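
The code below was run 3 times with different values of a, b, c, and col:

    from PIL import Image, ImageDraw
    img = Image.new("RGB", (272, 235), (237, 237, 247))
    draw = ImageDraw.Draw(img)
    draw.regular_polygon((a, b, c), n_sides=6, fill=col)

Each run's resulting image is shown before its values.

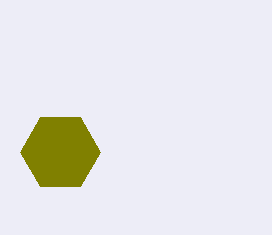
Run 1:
a = 60
b = 152
c = 40
col = 'olive'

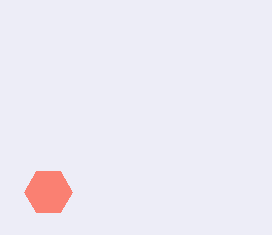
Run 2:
a = 48
b = 192
c = 24
col = 'salmon'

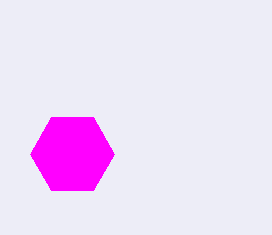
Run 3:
a = 72, b = 154, c = 42, col = 'magenta'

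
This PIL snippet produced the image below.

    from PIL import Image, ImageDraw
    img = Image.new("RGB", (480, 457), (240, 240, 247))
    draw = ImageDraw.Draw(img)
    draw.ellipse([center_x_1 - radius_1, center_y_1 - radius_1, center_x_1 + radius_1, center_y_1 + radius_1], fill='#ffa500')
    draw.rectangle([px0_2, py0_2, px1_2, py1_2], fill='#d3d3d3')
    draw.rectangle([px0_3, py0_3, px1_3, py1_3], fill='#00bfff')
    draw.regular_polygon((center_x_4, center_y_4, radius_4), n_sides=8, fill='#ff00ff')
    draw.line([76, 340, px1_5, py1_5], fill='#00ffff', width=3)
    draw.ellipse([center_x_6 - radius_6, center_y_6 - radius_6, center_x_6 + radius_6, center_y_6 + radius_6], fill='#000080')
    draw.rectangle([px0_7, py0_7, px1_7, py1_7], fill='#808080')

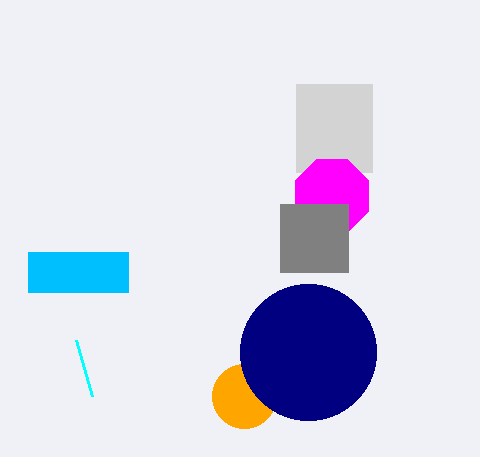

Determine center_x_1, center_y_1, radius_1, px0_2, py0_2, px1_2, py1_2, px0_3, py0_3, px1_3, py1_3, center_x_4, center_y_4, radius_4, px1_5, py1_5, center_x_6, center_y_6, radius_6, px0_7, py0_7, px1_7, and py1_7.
center_x_1 = 244
center_y_1 = 396
radius_1 = 32
px0_2 = 296
py0_2 = 84
px1_2 = 372
py1_2 = 172
px0_3 = 28
py0_3 = 252
px1_3 = 128
py1_3 = 292
center_x_4 = 332
center_y_4 = 196
radius_4 = 40
px1_5 = 92
py1_5 = 396
center_x_6 = 308
center_y_6 = 352
radius_6 = 68
px0_7 = 280
py0_7 = 204
px1_7 = 348
py1_7 = 272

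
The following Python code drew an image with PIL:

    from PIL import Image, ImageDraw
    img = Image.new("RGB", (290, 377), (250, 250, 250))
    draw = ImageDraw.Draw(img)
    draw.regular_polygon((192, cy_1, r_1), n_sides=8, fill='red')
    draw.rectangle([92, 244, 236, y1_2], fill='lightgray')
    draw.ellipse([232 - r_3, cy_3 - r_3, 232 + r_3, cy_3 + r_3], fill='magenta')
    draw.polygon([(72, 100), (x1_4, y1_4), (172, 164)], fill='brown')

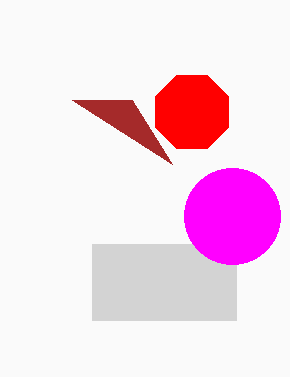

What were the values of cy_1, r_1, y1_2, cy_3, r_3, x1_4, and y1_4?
cy_1 = 112; r_1 = 40; y1_2 = 320; cy_3 = 216; r_3 = 48; x1_4 = 132; y1_4 = 100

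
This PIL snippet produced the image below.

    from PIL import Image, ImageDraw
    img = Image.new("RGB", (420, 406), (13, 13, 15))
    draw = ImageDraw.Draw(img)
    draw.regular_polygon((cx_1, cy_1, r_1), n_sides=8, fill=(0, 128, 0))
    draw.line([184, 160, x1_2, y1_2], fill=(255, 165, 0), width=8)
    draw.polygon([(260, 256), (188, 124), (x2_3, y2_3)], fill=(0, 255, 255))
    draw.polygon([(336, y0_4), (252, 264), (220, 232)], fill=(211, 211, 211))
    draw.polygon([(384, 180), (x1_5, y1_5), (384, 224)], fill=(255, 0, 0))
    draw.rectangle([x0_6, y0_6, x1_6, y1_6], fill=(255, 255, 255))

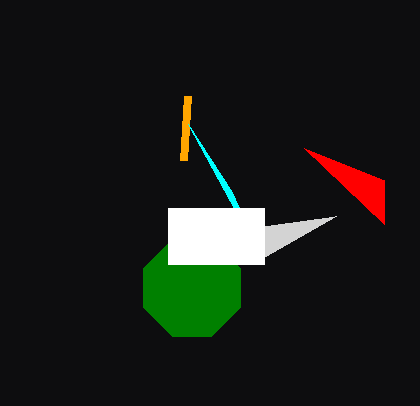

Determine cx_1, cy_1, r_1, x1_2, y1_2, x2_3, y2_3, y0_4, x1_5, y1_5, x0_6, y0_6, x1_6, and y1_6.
cx_1 = 192; cy_1 = 288; r_1 = 52; x1_2 = 188; y1_2 = 96; x2_3 = 232; y2_3 = 192; y0_4 = 216; x1_5 = 304; y1_5 = 148; x0_6 = 168; y0_6 = 208; x1_6 = 264; y1_6 = 264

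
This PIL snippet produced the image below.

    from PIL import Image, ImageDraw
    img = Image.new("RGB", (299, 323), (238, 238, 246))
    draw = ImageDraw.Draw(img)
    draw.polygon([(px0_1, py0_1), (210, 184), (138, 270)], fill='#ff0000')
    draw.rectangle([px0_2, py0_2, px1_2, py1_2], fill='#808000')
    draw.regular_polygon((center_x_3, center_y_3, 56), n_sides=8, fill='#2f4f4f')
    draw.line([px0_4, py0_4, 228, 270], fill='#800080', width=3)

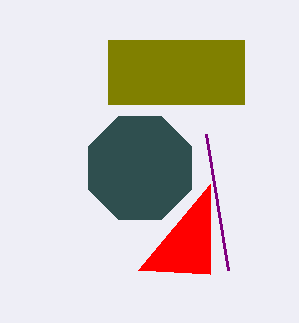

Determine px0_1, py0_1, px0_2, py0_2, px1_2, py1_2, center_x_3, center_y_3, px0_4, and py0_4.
px0_1 = 210, py0_1 = 274, px0_2 = 108, py0_2 = 40, px1_2 = 244, py1_2 = 104, center_x_3 = 140, center_y_3 = 168, px0_4 = 206, py0_4 = 134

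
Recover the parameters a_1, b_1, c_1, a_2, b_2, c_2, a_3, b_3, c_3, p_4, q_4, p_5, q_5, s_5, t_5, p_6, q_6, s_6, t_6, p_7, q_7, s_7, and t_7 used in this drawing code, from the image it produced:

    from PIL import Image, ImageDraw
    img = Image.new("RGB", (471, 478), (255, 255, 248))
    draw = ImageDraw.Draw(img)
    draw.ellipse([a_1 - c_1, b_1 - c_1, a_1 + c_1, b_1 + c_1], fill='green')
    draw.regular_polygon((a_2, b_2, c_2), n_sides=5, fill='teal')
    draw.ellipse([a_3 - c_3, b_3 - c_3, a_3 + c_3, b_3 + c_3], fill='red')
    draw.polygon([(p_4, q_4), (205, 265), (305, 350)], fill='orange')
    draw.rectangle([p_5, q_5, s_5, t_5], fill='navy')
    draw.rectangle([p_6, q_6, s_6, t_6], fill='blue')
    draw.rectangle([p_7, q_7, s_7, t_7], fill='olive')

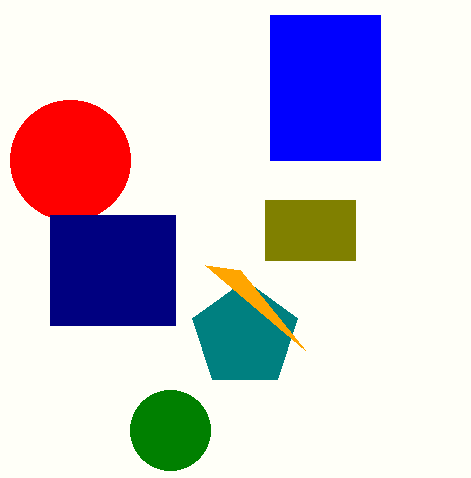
a_1 = 170, b_1 = 430, c_1 = 40, a_2 = 245, b_2 = 335, c_2 = 55, a_3 = 70, b_3 = 160, c_3 = 60, p_4 = 240, q_4 = 270, p_5 = 50, q_5 = 215, s_5 = 175, t_5 = 325, p_6 = 270, q_6 = 15, s_6 = 380, t_6 = 160, p_7 = 265, q_7 = 200, s_7 = 355, t_7 = 260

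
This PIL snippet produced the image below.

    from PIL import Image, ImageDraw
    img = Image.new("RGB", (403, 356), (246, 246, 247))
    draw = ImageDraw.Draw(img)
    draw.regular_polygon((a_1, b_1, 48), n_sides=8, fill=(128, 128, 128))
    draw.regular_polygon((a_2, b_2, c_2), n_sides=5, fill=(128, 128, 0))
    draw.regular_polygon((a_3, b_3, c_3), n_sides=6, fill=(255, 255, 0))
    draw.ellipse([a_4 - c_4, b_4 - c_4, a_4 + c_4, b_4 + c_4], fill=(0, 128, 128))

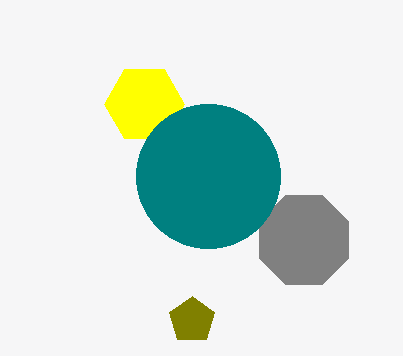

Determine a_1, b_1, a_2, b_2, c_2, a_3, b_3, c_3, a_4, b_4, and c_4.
a_1 = 304, b_1 = 240, a_2 = 192, b_2 = 320, c_2 = 24, a_3 = 144, b_3 = 104, c_3 = 40, a_4 = 208, b_4 = 176, c_4 = 72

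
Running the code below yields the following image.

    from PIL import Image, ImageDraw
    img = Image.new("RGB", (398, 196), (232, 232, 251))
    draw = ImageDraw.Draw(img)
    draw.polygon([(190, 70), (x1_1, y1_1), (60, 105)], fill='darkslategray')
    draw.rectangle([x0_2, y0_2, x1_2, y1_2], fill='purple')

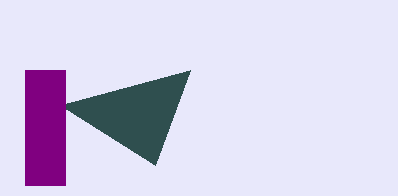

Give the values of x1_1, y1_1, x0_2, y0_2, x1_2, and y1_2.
x1_1 = 155; y1_1 = 165; x0_2 = 25; y0_2 = 70; x1_2 = 65; y1_2 = 185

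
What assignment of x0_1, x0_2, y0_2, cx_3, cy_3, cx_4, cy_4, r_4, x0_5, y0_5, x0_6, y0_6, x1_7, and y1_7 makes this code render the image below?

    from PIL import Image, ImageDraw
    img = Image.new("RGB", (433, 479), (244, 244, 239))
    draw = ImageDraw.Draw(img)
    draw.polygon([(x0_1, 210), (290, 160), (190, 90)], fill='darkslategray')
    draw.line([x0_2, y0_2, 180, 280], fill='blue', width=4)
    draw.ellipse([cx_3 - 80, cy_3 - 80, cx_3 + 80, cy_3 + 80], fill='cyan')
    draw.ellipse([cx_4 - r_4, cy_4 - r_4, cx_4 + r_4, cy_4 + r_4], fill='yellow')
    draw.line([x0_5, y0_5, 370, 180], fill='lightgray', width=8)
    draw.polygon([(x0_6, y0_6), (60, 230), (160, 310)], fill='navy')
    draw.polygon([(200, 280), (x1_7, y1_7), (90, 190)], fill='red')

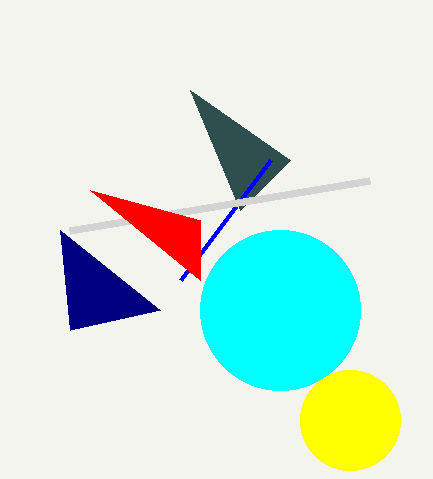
x0_1 = 240
x0_2 = 270
y0_2 = 160
cx_3 = 280
cy_3 = 310
cx_4 = 350
cy_4 = 420
r_4 = 50
x0_5 = 70
y0_5 = 230
x0_6 = 70
y0_6 = 330
x1_7 = 200
y1_7 = 220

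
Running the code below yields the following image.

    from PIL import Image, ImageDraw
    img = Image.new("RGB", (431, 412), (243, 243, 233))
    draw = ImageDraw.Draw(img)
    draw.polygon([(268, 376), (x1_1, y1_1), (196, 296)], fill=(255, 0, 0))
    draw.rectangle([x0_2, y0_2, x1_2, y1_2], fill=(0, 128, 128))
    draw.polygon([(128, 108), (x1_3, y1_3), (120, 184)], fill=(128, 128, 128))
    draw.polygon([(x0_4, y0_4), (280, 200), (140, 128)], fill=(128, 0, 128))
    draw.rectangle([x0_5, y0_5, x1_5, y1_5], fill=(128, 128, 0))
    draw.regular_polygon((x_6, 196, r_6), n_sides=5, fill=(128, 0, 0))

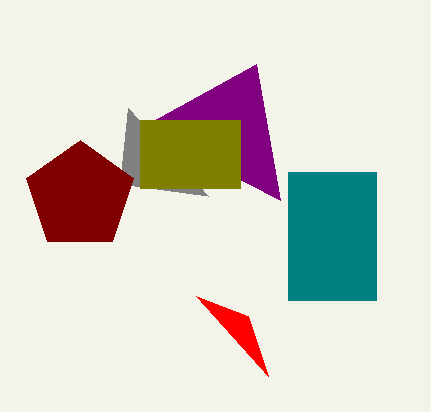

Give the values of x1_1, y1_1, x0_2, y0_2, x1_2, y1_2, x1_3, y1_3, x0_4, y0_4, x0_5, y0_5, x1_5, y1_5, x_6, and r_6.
x1_1 = 248; y1_1 = 316; x0_2 = 288; y0_2 = 172; x1_2 = 376; y1_2 = 300; x1_3 = 208; y1_3 = 196; x0_4 = 256; y0_4 = 64; x0_5 = 140; y0_5 = 120; x1_5 = 240; y1_5 = 188; x_6 = 80; r_6 = 56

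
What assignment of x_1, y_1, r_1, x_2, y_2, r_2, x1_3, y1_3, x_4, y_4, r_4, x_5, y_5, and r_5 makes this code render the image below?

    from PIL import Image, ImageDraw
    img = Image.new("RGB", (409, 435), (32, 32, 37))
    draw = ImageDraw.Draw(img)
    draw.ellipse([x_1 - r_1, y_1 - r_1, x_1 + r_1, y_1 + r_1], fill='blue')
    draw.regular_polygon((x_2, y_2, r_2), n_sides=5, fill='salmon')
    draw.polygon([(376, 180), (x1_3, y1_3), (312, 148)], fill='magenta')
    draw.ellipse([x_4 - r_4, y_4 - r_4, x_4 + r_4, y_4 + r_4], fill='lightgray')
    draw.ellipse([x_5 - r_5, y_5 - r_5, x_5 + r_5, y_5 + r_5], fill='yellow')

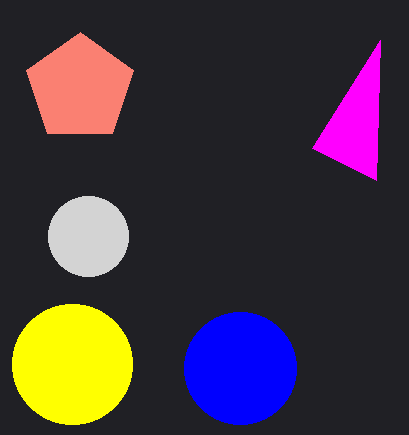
x_1 = 240
y_1 = 368
r_1 = 56
x_2 = 80
y_2 = 88
r_2 = 56
x1_3 = 380
y1_3 = 40
x_4 = 88
y_4 = 236
r_4 = 40
x_5 = 72
y_5 = 364
r_5 = 60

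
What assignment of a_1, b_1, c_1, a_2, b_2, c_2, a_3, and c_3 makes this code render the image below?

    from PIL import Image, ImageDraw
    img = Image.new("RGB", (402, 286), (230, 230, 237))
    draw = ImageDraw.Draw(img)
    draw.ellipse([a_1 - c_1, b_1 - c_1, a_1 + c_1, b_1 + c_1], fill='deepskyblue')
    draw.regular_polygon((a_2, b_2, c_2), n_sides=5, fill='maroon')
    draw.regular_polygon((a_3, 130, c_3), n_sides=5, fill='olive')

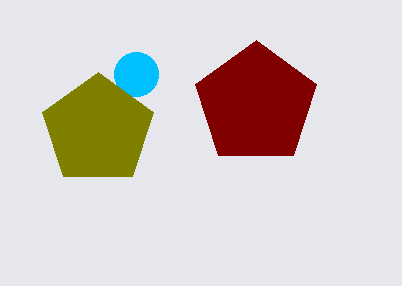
a_1 = 136; b_1 = 74; c_1 = 22; a_2 = 256; b_2 = 104; c_2 = 64; a_3 = 98; c_3 = 58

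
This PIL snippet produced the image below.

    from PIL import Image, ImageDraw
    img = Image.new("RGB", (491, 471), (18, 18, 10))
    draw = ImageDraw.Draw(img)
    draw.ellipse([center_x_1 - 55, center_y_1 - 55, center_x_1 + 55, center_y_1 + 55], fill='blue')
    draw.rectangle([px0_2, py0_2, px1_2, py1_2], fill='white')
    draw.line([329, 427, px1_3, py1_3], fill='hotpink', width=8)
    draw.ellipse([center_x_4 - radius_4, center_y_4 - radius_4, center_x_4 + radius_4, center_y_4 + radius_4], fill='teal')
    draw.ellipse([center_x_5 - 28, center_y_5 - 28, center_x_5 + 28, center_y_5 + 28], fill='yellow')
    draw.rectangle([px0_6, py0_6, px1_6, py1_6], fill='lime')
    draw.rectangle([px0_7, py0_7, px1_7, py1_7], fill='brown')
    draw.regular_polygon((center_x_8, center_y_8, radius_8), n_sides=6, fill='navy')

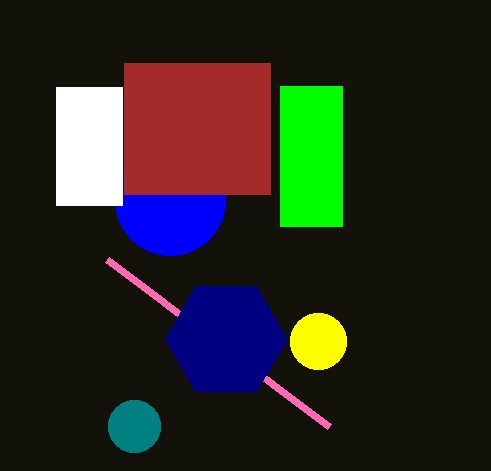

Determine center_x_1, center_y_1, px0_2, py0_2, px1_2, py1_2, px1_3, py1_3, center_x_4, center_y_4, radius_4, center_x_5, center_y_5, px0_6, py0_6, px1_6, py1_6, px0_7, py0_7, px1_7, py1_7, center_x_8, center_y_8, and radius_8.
center_x_1 = 170; center_y_1 = 200; px0_2 = 56; py0_2 = 87; px1_2 = 122; py1_2 = 205; px1_3 = 107; py1_3 = 260; center_x_4 = 134; center_y_4 = 426; radius_4 = 26; center_x_5 = 318; center_y_5 = 341; px0_6 = 280; py0_6 = 86; px1_6 = 342; py1_6 = 226; px0_7 = 124; py0_7 = 63; px1_7 = 270; py1_7 = 194; center_x_8 = 226; center_y_8 = 339; radius_8 = 61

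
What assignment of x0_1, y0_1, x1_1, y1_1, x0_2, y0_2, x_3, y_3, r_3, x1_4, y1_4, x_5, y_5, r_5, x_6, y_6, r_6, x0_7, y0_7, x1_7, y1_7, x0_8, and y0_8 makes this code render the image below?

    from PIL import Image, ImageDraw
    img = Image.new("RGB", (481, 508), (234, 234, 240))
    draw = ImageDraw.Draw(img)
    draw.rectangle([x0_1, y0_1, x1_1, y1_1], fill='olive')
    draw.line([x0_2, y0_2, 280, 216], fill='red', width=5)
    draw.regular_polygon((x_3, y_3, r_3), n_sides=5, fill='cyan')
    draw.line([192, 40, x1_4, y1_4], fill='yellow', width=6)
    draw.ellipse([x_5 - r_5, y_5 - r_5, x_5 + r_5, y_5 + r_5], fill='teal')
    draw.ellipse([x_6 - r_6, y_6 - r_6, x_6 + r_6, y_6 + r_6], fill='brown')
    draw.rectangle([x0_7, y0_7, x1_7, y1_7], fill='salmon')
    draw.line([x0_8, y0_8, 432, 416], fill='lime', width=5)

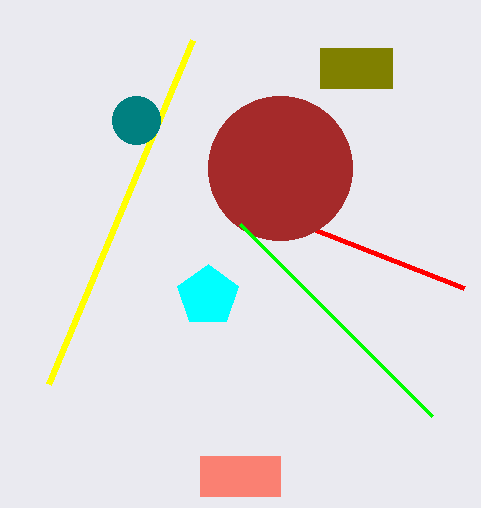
x0_1 = 320; y0_1 = 48; x1_1 = 392; y1_1 = 88; x0_2 = 464; y0_2 = 288; x_3 = 208; y_3 = 296; r_3 = 32; x1_4 = 48; y1_4 = 384; x_5 = 136; y_5 = 120; r_5 = 24; x_6 = 280; y_6 = 168; r_6 = 72; x0_7 = 200; y0_7 = 456; x1_7 = 280; y1_7 = 496; x0_8 = 240; y0_8 = 224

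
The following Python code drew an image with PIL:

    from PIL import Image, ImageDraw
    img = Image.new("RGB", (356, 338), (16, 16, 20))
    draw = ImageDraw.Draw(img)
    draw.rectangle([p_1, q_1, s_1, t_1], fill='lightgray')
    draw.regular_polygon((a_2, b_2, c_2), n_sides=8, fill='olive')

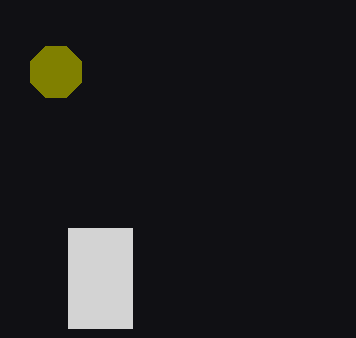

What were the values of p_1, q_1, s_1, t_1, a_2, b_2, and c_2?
p_1 = 68, q_1 = 228, s_1 = 132, t_1 = 328, a_2 = 56, b_2 = 72, c_2 = 28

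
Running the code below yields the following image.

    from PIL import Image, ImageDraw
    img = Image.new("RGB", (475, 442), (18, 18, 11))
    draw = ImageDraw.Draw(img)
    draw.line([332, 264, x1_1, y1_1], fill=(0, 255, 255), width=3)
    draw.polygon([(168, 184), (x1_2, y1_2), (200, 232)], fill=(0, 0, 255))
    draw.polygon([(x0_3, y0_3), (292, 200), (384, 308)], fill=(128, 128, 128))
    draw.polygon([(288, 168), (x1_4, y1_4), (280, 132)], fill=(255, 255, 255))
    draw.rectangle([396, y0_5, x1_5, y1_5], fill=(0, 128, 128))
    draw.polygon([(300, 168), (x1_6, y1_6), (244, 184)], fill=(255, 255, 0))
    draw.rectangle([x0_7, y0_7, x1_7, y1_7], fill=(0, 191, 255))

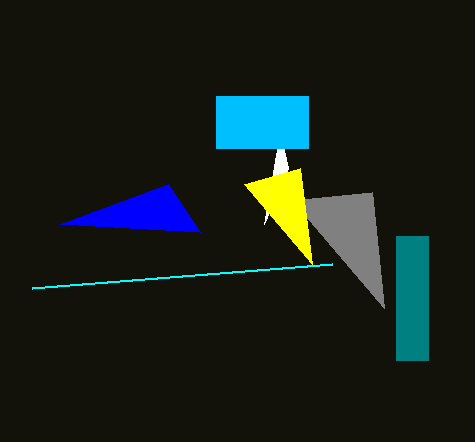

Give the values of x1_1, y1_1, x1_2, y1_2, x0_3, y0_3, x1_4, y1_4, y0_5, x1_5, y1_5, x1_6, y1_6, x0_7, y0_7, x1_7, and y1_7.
x1_1 = 32; y1_1 = 288; x1_2 = 60; y1_2 = 224; x0_3 = 372; y0_3 = 192; x1_4 = 264; y1_4 = 224; y0_5 = 236; x1_5 = 428; y1_5 = 360; x1_6 = 312; y1_6 = 264; x0_7 = 216; y0_7 = 96; x1_7 = 308; y1_7 = 148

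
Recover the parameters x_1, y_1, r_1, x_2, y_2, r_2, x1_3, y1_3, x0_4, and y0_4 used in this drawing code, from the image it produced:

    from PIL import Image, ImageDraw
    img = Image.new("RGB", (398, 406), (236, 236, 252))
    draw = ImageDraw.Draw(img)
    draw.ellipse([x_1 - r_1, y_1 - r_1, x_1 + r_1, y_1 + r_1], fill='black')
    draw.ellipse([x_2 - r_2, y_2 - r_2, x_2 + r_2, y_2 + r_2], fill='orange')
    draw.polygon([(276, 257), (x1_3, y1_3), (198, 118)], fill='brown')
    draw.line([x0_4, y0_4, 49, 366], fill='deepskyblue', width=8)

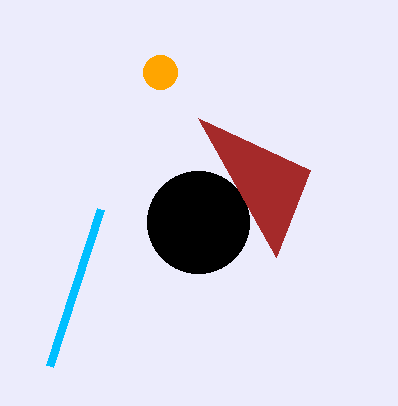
x_1 = 198; y_1 = 222; r_1 = 51; x_2 = 160; y_2 = 72; r_2 = 17; x1_3 = 310; y1_3 = 170; x0_4 = 100; y0_4 = 209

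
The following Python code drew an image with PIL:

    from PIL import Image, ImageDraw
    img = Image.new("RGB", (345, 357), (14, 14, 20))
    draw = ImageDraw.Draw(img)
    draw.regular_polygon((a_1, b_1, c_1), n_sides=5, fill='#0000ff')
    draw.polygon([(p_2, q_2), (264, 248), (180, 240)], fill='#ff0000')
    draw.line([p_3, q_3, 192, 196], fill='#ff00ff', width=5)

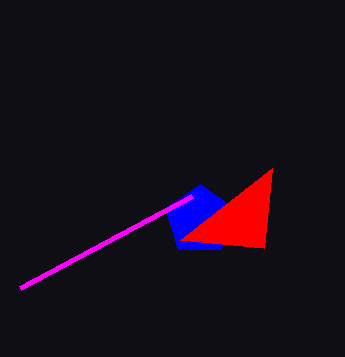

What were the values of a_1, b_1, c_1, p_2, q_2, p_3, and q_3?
a_1 = 200; b_1 = 220; c_1 = 36; p_2 = 272; q_2 = 168; p_3 = 20; q_3 = 288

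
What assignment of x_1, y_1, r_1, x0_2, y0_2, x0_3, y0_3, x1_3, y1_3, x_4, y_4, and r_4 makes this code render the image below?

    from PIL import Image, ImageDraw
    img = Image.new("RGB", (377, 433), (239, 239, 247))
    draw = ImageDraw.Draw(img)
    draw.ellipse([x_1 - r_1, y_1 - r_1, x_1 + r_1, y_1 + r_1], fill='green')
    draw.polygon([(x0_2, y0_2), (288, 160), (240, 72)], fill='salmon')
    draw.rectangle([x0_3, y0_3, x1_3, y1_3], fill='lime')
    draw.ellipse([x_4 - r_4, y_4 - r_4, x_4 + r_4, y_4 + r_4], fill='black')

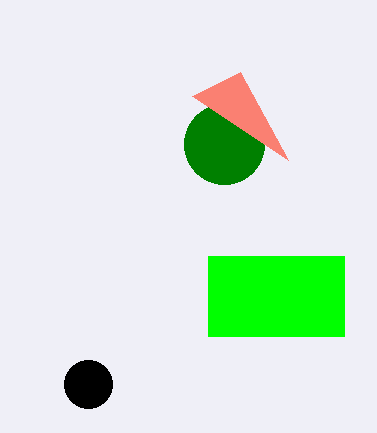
x_1 = 224; y_1 = 144; r_1 = 40; x0_2 = 192; y0_2 = 96; x0_3 = 208; y0_3 = 256; x1_3 = 344; y1_3 = 336; x_4 = 88; y_4 = 384; r_4 = 24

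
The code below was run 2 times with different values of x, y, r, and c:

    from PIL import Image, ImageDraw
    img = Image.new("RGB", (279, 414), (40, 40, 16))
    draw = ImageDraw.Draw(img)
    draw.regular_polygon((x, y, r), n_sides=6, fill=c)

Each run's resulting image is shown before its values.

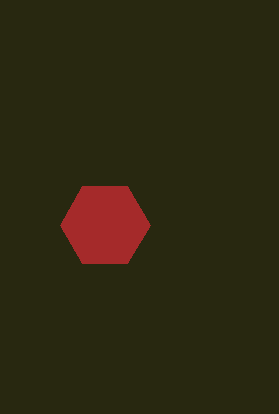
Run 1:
x = 105, y = 225, r = 45, c = 'brown'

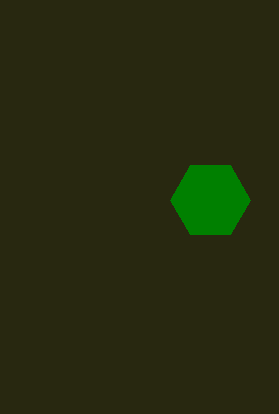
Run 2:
x = 210; y = 200; r = 40; c = 'green'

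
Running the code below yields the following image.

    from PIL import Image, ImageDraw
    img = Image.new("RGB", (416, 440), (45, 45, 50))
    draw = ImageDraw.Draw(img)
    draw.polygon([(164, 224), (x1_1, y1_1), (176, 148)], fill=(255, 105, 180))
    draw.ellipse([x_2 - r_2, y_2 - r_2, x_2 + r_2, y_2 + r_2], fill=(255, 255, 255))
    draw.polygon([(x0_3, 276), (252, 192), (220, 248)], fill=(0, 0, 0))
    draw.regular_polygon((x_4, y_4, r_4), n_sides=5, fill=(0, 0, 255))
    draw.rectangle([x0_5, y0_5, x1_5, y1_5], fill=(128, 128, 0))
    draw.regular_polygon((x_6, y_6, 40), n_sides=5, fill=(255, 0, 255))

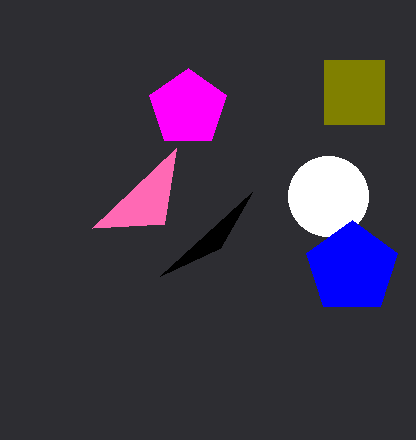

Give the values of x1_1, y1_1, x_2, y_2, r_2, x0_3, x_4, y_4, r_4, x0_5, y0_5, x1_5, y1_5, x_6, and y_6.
x1_1 = 92, y1_1 = 228, x_2 = 328, y_2 = 196, r_2 = 40, x0_3 = 160, x_4 = 352, y_4 = 268, r_4 = 48, x0_5 = 324, y0_5 = 60, x1_5 = 384, y1_5 = 124, x_6 = 188, y_6 = 108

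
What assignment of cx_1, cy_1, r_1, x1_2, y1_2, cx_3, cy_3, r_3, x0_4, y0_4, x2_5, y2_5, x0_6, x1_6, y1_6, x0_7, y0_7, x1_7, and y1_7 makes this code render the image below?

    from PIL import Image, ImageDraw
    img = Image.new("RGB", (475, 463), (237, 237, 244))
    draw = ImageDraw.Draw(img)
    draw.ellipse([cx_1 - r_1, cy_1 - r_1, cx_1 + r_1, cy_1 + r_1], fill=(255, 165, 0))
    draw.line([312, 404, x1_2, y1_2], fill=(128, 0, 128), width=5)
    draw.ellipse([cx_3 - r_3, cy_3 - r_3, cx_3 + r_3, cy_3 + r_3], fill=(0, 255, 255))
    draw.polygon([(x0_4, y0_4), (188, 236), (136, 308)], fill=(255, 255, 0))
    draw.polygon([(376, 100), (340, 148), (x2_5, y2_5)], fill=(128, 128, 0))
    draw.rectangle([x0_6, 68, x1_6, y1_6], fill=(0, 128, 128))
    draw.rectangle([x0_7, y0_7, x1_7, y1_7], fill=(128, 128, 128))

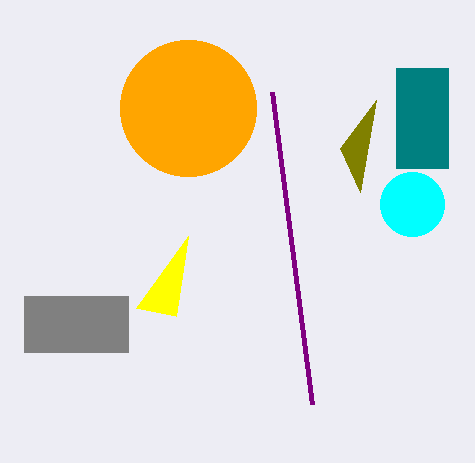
cx_1 = 188
cy_1 = 108
r_1 = 68
x1_2 = 272
y1_2 = 92
cx_3 = 412
cy_3 = 204
r_3 = 32
x0_4 = 176
y0_4 = 316
x2_5 = 360
y2_5 = 192
x0_6 = 396
x1_6 = 448
y1_6 = 168
x0_7 = 24
y0_7 = 296
x1_7 = 128
y1_7 = 352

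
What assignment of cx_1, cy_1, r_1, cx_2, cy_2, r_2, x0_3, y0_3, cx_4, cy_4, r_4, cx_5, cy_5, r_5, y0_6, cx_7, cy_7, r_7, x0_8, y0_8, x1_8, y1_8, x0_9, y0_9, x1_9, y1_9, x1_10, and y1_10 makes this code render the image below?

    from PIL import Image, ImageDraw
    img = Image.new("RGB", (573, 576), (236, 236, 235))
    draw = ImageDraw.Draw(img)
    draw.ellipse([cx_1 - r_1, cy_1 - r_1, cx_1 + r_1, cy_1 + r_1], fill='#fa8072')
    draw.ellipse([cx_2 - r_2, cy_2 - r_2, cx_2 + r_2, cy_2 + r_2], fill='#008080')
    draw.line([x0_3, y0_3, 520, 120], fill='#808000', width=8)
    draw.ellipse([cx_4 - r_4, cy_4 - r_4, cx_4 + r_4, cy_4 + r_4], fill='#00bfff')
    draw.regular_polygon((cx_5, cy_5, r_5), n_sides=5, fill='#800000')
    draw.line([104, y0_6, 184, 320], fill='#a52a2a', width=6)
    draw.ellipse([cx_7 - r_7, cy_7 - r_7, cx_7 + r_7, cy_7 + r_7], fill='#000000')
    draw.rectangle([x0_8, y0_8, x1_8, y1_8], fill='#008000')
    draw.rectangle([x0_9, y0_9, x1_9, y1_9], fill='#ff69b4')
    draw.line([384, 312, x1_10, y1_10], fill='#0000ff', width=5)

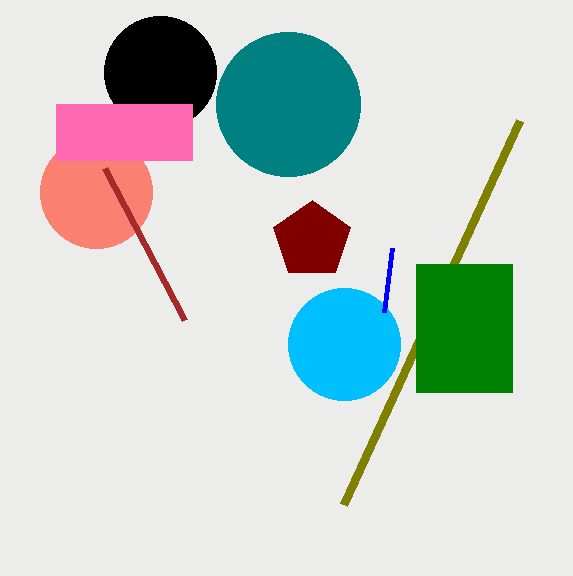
cx_1 = 96; cy_1 = 192; r_1 = 56; cx_2 = 288; cy_2 = 104; r_2 = 72; x0_3 = 344; y0_3 = 504; cx_4 = 344; cy_4 = 344; r_4 = 56; cx_5 = 312; cy_5 = 240; r_5 = 40; y0_6 = 168; cx_7 = 160; cy_7 = 72; r_7 = 56; x0_8 = 416; y0_8 = 264; x1_8 = 512; y1_8 = 392; x0_9 = 56; y0_9 = 104; x1_9 = 192; y1_9 = 160; x1_10 = 392; y1_10 = 248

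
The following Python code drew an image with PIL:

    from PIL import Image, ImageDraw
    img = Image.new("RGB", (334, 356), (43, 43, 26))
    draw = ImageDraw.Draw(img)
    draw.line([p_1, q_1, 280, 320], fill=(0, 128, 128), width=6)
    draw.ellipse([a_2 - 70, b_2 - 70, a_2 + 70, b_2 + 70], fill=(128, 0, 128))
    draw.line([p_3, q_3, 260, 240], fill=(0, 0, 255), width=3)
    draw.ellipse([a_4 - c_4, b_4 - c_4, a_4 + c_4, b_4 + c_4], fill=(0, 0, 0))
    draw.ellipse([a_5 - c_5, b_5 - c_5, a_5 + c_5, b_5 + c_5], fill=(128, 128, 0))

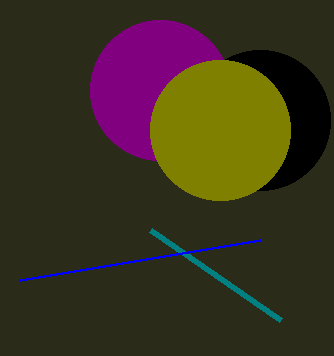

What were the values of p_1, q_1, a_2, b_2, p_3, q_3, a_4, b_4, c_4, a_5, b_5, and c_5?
p_1 = 150, q_1 = 230, a_2 = 160, b_2 = 90, p_3 = 20, q_3 = 280, a_4 = 260, b_4 = 120, c_4 = 70, a_5 = 220, b_5 = 130, c_5 = 70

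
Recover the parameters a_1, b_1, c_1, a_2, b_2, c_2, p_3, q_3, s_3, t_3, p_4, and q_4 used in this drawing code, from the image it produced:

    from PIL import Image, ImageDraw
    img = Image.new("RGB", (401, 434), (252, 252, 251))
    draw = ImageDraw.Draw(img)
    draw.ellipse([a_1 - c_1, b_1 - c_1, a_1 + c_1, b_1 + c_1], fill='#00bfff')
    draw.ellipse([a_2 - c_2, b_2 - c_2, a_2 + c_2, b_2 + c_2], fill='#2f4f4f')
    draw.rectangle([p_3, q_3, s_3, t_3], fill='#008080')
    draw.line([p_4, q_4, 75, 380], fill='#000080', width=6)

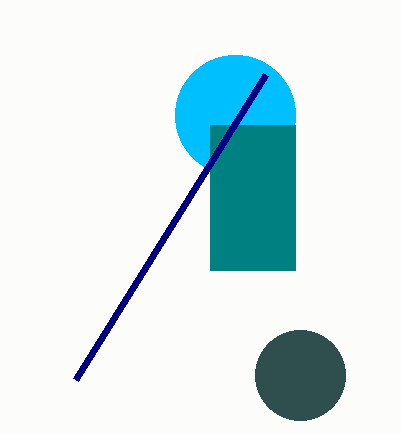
a_1 = 235, b_1 = 115, c_1 = 60, a_2 = 300, b_2 = 375, c_2 = 45, p_3 = 210, q_3 = 125, s_3 = 295, t_3 = 270, p_4 = 265, q_4 = 75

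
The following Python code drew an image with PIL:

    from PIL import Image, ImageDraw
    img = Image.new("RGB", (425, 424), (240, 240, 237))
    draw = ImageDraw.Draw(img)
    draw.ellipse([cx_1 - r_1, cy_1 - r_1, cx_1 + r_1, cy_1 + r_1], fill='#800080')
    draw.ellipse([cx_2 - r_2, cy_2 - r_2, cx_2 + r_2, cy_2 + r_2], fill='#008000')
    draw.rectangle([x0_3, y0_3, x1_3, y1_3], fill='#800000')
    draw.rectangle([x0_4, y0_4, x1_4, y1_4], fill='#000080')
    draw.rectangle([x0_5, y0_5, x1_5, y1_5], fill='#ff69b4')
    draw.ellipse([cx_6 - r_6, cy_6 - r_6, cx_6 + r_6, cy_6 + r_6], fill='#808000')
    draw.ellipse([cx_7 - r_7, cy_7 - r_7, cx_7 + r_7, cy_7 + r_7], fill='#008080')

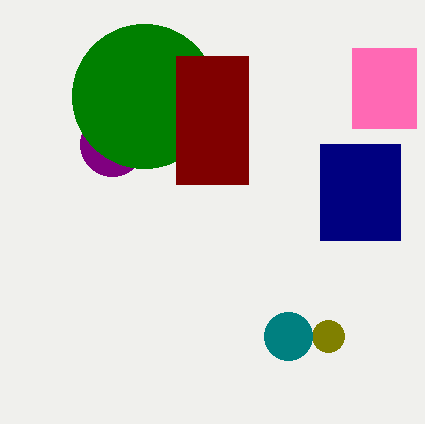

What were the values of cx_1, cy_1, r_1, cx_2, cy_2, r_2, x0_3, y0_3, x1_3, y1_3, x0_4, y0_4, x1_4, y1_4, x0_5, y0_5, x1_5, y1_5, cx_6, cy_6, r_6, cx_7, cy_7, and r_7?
cx_1 = 112; cy_1 = 144; r_1 = 32; cx_2 = 144; cy_2 = 96; r_2 = 72; x0_3 = 176; y0_3 = 56; x1_3 = 248; y1_3 = 184; x0_4 = 320; y0_4 = 144; x1_4 = 400; y1_4 = 240; x0_5 = 352; y0_5 = 48; x1_5 = 416; y1_5 = 128; cx_6 = 328; cy_6 = 336; r_6 = 16; cx_7 = 288; cy_7 = 336; r_7 = 24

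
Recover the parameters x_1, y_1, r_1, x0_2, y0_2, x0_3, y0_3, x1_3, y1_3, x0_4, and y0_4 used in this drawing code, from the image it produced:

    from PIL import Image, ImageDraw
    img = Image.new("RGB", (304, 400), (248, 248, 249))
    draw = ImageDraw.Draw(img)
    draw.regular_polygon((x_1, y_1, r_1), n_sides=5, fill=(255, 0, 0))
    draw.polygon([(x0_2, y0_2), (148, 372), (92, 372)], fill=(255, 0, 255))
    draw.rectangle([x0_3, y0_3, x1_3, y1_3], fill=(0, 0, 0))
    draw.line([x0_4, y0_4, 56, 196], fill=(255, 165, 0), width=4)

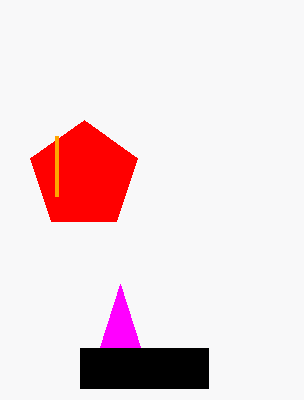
x_1 = 84
y_1 = 176
r_1 = 56
x0_2 = 120
y0_2 = 284
x0_3 = 80
y0_3 = 348
x1_3 = 208
y1_3 = 388
x0_4 = 56
y0_4 = 136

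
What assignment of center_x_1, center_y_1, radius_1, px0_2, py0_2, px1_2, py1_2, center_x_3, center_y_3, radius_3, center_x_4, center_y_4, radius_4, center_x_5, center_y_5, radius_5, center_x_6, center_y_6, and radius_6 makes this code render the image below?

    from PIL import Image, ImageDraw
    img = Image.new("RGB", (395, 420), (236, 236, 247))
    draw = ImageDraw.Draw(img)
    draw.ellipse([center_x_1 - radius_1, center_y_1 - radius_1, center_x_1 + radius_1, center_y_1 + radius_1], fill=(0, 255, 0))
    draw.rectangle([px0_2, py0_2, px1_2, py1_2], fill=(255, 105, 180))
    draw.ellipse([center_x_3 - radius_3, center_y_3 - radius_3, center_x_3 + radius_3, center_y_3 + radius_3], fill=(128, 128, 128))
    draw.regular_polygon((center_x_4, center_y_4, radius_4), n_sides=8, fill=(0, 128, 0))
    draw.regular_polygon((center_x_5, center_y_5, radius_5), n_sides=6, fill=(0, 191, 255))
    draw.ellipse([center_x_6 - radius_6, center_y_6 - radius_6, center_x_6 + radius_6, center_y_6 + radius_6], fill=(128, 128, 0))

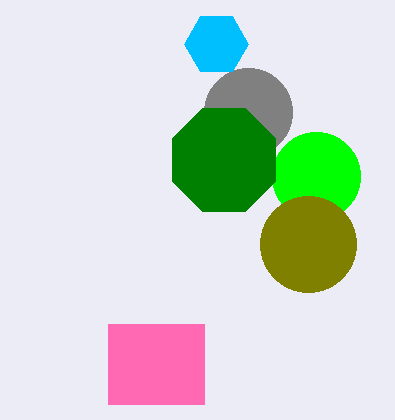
center_x_1 = 316
center_y_1 = 176
radius_1 = 44
px0_2 = 108
py0_2 = 324
px1_2 = 204
py1_2 = 404
center_x_3 = 248
center_y_3 = 112
radius_3 = 44
center_x_4 = 224
center_y_4 = 160
radius_4 = 56
center_x_5 = 216
center_y_5 = 44
radius_5 = 32
center_x_6 = 308
center_y_6 = 244
radius_6 = 48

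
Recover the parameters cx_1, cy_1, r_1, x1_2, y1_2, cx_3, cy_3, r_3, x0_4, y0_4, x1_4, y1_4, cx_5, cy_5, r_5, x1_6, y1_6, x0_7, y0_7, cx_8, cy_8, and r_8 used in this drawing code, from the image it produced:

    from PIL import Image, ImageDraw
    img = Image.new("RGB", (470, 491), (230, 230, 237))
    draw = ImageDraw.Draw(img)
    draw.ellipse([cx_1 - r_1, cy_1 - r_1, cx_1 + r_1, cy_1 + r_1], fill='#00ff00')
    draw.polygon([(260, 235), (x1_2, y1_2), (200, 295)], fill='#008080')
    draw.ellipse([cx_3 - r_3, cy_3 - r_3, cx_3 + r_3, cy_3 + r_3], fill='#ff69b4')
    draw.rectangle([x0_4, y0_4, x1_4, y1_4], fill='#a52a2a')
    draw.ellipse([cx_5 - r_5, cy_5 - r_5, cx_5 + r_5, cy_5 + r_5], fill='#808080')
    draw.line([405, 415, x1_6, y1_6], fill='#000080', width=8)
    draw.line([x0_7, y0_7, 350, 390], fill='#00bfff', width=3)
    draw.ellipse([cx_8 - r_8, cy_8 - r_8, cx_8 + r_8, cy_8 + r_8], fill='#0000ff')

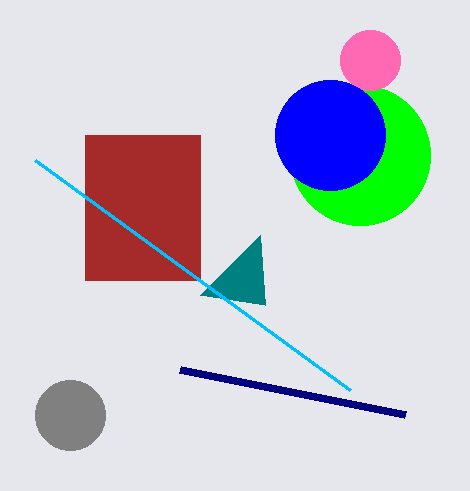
cx_1 = 360, cy_1 = 155, r_1 = 70, x1_2 = 265, y1_2 = 305, cx_3 = 370, cy_3 = 60, r_3 = 30, x0_4 = 85, y0_4 = 135, x1_4 = 200, y1_4 = 280, cx_5 = 70, cy_5 = 415, r_5 = 35, x1_6 = 180, y1_6 = 370, x0_7 = 35, y0_7 = 160, cx_8 = 330, cy_8 = 135, r_8 = 55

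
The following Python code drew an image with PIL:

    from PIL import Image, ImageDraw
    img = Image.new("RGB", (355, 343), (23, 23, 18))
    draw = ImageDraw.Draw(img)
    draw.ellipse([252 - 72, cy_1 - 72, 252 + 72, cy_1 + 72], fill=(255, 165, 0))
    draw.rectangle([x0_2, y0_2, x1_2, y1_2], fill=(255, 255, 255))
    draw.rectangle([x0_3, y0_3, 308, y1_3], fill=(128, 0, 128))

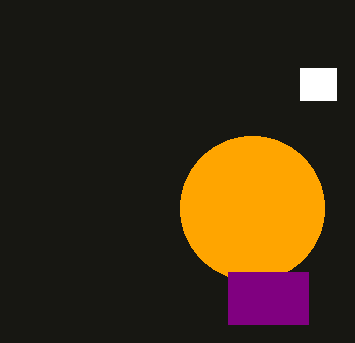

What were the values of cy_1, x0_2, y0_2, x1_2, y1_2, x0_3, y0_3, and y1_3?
cy_1 = 208, x0_2 = 300, y0_2 = 68, x1_2 = 336, y1_2 = 100, x0_3 = 228, y0_3 = 272, y1_3 = 324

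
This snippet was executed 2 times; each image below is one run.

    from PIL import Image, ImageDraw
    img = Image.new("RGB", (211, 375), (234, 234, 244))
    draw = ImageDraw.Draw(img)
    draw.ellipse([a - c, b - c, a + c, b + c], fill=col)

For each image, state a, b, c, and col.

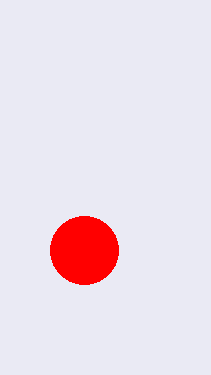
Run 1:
a = 84, b = 250, c = 34, col = 'red'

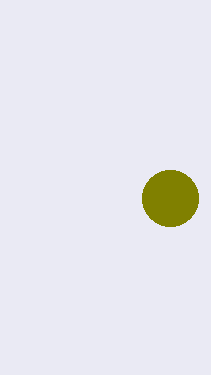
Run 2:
a = 170, b = 198, c = 28, col = 'olive'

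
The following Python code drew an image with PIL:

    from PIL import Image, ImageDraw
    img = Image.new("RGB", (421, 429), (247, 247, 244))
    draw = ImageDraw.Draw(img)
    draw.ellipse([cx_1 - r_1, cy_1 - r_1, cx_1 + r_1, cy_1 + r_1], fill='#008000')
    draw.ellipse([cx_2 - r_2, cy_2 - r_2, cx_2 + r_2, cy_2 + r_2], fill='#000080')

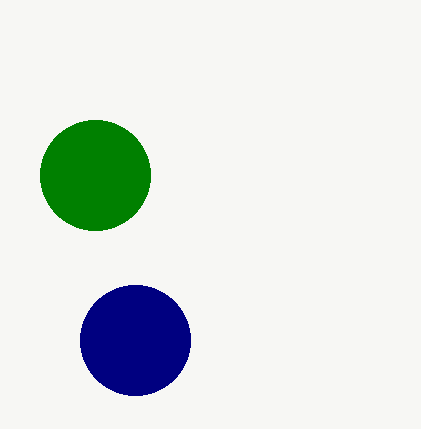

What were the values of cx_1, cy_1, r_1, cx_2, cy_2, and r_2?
cx_1 = 95; cy_1 = 175; r_1 = 55; cx_2 = 135; cy_2 = 340; r_2 = 55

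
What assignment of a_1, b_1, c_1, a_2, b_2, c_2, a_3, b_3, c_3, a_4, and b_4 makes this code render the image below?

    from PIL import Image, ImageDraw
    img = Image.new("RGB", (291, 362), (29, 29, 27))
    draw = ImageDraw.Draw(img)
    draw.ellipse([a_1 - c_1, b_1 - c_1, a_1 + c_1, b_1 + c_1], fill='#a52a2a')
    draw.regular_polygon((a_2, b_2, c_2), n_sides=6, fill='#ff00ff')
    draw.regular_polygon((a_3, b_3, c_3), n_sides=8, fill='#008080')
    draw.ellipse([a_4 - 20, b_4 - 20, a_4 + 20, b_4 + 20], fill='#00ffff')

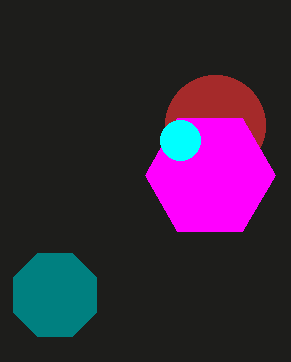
a_1 = 215; b_1 = 125; c_1 = 50; a_2 = 210; b_2 = 175; c_2 = 65; a_3 = 55; b_3 = 295; c_3 = 45; a_4 = 180; b_4 = 140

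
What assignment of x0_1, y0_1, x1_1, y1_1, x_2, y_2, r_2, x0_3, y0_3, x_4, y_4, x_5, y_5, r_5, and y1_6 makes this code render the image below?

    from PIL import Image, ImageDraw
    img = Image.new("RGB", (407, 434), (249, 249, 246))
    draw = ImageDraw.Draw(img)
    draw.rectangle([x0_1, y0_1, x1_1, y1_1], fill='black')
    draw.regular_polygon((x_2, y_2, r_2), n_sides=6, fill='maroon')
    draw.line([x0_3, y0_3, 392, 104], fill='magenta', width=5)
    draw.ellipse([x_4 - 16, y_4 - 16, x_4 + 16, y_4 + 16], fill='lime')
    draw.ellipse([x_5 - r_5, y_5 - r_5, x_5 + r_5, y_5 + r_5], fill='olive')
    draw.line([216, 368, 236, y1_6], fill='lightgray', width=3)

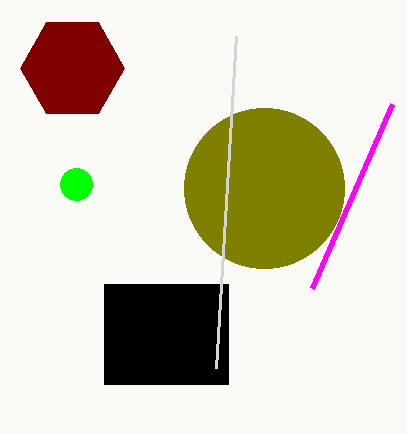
x0_1 = 104; y0_1 = 284; x1_1 = 228; y1_1 = 384; x_2 = 72; y_2 = 68; r_2 = 52; x0_3 = 312; y0_3 = 288; x_4 = 76; y_4 = 184; x_5 = 264; y_5 = 188; r_5 = 80; y1_6 = 36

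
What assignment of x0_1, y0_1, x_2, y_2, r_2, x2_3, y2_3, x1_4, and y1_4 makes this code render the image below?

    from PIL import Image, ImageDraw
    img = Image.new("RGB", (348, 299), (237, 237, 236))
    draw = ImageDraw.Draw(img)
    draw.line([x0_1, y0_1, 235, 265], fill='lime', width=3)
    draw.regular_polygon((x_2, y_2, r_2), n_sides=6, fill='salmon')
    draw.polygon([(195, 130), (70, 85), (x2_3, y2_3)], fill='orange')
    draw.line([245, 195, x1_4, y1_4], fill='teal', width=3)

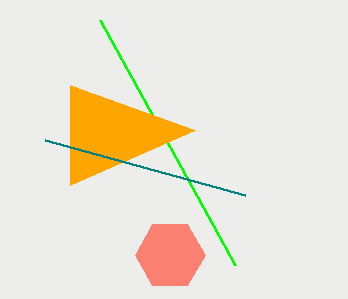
x0_1 = 100, y0_1 = 20, x_2 = 170, y_2 = 255, r_2 = 35, x2_3 = 70, y2_3 = 185, x1_4 = 45, y1_4 = 140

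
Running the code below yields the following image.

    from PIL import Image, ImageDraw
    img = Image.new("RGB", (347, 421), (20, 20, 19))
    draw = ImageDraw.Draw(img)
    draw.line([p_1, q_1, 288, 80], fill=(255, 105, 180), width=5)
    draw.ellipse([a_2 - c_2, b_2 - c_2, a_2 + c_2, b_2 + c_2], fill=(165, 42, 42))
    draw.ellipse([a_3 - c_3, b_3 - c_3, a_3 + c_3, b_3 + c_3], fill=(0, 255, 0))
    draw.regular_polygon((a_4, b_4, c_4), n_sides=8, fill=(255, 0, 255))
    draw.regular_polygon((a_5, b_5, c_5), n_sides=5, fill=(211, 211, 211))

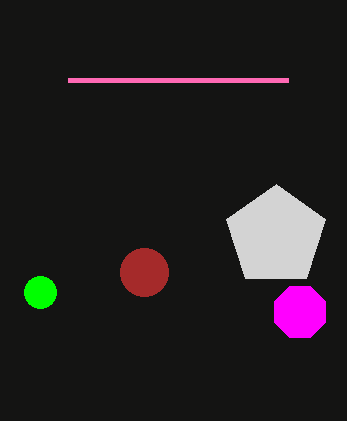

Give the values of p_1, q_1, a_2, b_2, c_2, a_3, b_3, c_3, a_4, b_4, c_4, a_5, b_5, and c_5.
p_1 = 68; q_1 = 80; a_2 = 144; b_2 = 272; c_2 = 24; a_3 = 40; b_3 = 292; c_3 = 16; a_4 = 300; b_4 = 312; c_4 = 28; a_5 = 276; b_5 = 236; c_5 = 52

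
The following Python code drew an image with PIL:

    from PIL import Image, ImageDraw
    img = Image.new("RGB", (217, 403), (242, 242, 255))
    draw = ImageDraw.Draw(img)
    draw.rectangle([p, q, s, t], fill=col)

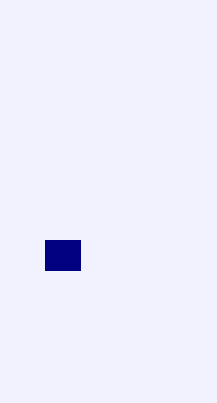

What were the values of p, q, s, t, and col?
p = 45
q = 240
s = 80
t = 270
col = 'navy'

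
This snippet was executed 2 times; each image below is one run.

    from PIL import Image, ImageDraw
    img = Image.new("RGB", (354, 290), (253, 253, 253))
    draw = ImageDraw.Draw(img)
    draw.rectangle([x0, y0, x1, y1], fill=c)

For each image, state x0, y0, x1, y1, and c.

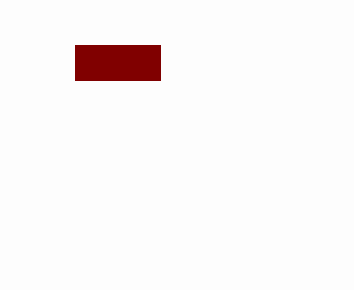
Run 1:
x0 = 75
y0 = 45
x1 = 160
y1 = 80
c = 'maroon'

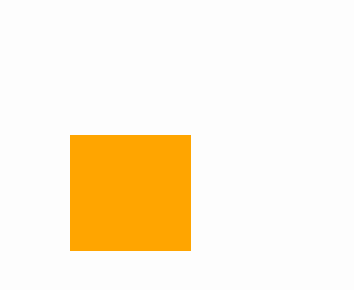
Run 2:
x0 = 70
y0 = 135
x1 = 190
y1 = 250
c = 'orange'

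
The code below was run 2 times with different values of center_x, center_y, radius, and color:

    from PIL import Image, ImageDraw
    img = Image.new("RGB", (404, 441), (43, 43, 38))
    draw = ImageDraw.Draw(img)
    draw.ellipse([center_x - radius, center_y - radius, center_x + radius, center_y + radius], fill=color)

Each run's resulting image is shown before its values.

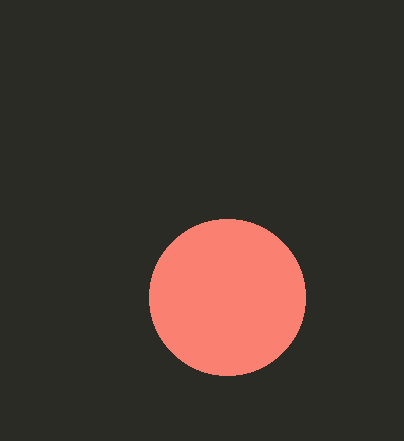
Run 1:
center_x = 227
center_y = 297
radius = 78
color = 'salmon'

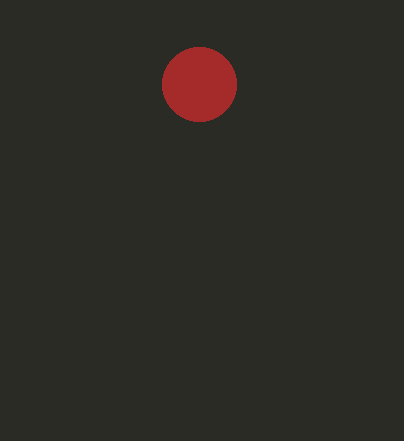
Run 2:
center_x = 199, center_y = 84, radius = 37, color = 'brown'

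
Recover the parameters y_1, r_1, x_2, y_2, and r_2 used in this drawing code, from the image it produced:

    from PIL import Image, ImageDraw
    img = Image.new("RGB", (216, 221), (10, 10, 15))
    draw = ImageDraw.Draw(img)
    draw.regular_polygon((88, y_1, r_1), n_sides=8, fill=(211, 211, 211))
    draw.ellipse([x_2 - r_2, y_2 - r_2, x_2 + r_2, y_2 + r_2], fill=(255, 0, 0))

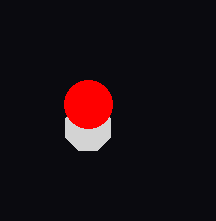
y_1 = 128; r_1 = 24; x_2 = 88; y_2 = 104; r_2 = 24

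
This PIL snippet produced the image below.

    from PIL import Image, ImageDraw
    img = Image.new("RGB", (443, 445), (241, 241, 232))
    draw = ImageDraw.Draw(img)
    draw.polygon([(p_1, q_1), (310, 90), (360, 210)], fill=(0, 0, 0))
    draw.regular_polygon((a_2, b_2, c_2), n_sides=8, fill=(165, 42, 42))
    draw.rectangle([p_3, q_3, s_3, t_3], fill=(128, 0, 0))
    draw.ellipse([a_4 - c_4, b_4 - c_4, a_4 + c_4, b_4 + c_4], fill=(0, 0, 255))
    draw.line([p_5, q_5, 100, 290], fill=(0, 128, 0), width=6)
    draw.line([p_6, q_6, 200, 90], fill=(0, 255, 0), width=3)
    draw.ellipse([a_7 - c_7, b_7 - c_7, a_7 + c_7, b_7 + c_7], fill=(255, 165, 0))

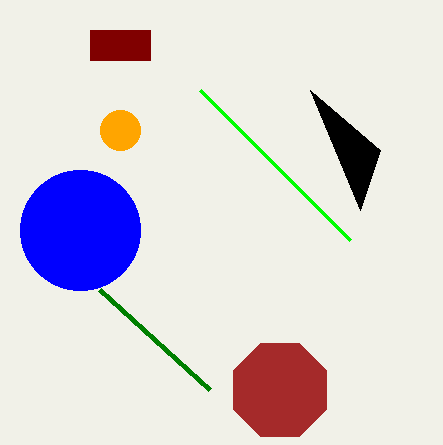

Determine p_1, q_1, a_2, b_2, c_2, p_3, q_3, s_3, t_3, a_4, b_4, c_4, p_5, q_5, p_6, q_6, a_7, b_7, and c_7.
p_1 = 380, q_1 = 150, a_2 = 280, b_2 = 390, c_2 = 50, p_3 = 90, q_3 = 30, s_3 = 150, t_3 = 60, a_4 = 80, b_4 = 230, c_4 = 60, p_5 = 210, q_5 = 390, p_6 = 350, q_6 = 240, a_7 = 120, b_7 = 130, c_7 = 20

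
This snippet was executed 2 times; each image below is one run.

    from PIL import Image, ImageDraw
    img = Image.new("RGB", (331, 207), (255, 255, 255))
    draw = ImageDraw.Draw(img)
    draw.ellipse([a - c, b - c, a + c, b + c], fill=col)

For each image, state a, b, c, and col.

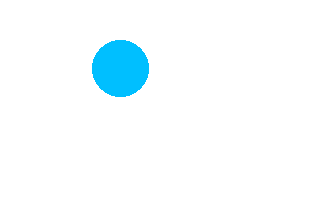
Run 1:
a = 120
b = 68
c = 28
col = 'deepskyblue'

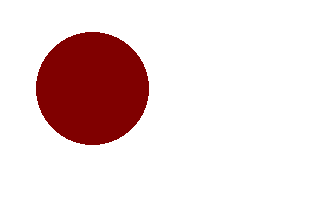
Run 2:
a = 92; b = 88; c = 56; col = 'maroon'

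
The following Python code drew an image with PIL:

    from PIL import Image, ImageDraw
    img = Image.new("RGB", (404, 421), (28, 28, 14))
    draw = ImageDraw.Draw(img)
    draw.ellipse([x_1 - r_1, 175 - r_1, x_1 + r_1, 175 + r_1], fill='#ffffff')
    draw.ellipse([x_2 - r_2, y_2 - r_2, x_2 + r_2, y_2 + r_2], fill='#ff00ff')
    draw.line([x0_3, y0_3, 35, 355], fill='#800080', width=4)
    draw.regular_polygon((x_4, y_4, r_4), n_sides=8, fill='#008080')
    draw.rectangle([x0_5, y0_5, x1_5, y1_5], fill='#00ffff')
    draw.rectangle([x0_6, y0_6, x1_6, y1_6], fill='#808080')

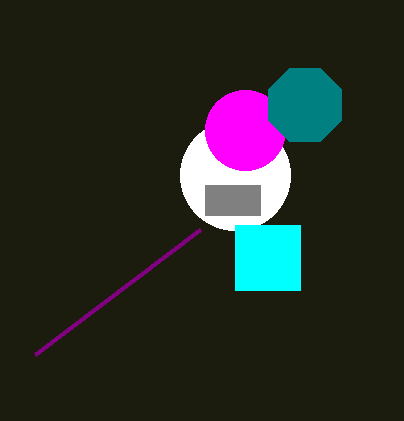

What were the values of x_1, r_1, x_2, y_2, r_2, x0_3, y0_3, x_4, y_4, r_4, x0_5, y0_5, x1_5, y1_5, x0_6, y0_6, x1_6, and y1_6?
x_1 = 235
r_1 = 55
x_2 = 245
y_2 = 130
r_2 = 40
x0_3 = 200
y0_3 = 230
x_4 = 305
y_4 = 105
r_4 = 40
x0_5 = 235
y0_5 = 225
x1_5 = 300
y1_5 = 290
x0_6 = 205
y0_6 = 185
x1_6 = 260
y1_6 = 215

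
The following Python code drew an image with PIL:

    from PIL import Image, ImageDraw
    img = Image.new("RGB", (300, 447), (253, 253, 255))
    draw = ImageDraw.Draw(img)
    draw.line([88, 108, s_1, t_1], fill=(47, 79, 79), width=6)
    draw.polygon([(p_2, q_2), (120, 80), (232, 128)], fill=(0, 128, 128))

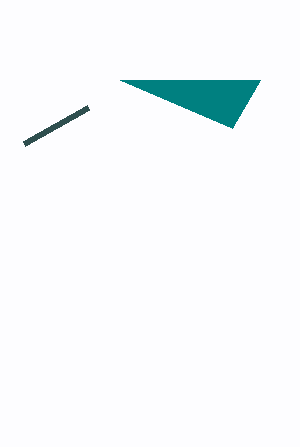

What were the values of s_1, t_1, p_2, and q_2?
s_1 = 24; t_1 = 144; p_2 = 260; q_2 = 80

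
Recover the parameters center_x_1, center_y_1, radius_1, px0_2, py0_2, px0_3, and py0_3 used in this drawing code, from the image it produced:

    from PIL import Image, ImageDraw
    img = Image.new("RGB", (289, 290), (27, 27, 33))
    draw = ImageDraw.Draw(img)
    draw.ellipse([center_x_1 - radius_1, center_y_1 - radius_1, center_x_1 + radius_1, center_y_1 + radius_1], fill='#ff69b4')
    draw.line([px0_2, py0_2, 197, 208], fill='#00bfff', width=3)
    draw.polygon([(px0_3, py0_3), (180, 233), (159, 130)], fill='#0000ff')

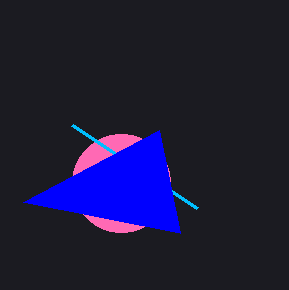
center_x_1 = 121
center_y_1 = 183
radius_1 = 49
px0_2 = 72
py0_2 = 125
px0_3 = 23
py0_3 = 202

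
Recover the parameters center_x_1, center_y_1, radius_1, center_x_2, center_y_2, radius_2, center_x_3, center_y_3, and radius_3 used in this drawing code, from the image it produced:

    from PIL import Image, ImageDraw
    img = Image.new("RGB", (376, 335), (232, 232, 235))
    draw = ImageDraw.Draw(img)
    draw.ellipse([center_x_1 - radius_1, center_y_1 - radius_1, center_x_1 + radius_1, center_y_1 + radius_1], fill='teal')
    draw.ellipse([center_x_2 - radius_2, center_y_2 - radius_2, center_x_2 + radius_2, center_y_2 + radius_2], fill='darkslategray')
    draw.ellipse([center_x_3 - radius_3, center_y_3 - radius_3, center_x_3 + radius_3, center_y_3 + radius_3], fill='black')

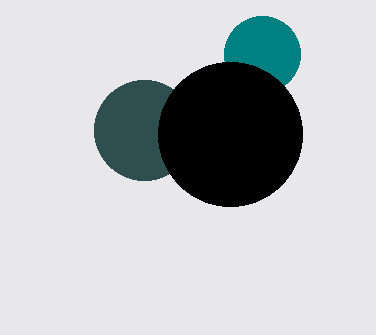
center_x_1 = 262; center_y_1 = 54; radius_1 = 38; center_x_2 = 144; center_y_2 = 130; radius_2 = 50; center_x_3 = 230; center_y_3 = 134; radius_3 = 72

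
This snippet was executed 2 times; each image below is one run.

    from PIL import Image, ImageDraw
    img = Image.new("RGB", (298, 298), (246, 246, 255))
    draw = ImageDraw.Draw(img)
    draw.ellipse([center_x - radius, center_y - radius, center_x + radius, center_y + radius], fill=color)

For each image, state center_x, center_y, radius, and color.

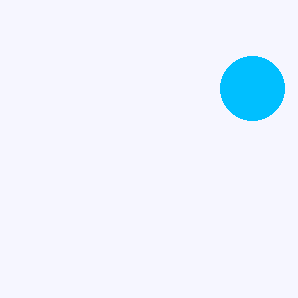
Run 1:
center_x = 252
center_y = 88
radius = 32
color = 'deepskyblue'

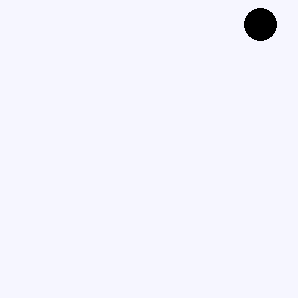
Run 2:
center_x = 260
center_y = 24
radius = 16
color = 'black'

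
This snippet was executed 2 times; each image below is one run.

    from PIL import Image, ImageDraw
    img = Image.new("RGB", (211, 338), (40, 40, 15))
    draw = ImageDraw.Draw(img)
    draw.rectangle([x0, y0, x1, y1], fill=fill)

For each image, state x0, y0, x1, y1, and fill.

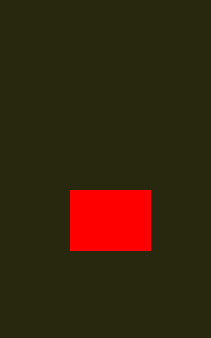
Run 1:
x0 = 70, y0 = 190, x1 = 150, y1 = 250, fill = 'red'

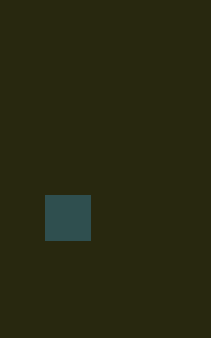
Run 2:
x0 = 45
y0 = 195
x1 = 90
y1 = 240
fill = 'darkslategray'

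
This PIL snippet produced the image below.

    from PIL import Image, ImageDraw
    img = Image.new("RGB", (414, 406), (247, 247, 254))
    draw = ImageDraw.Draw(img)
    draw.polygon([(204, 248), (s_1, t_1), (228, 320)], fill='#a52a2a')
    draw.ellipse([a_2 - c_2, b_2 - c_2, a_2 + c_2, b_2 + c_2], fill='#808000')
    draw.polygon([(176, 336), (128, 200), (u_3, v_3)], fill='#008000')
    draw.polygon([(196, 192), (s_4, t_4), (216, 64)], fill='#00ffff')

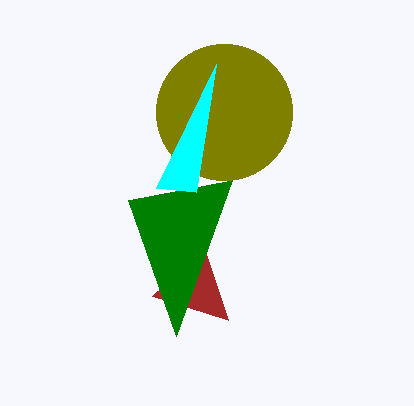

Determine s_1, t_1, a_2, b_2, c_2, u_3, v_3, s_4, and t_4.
s_1 = 152, t_1 = 296, a_2 = 224, b_2 = 112, c_2 = 68, u_3 = 232, v_3 = 180, s_4 = 156, t_4 = 188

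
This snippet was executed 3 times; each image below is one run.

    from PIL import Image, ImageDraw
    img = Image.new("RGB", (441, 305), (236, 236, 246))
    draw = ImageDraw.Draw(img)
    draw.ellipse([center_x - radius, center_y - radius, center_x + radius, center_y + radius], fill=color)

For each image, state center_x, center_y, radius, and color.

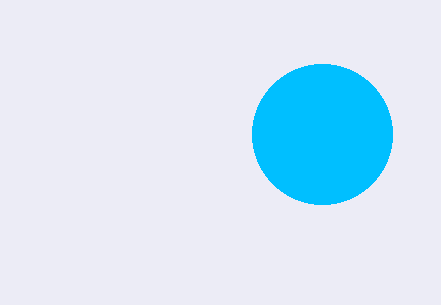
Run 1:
center_x = 322
center_y = 134
radius = 70
color = 'deepskyblue'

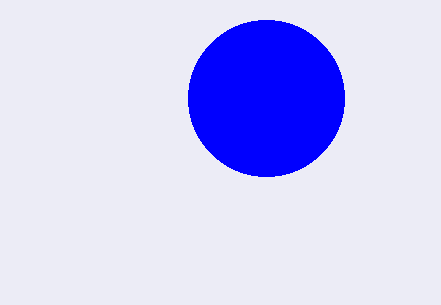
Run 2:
center_x = 266
center_y = 98
radius = 78
color = 'blue'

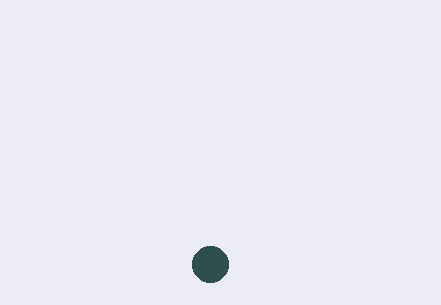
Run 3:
center_x = 210; center_y = 264; radius = 18; color = 'darkslategray'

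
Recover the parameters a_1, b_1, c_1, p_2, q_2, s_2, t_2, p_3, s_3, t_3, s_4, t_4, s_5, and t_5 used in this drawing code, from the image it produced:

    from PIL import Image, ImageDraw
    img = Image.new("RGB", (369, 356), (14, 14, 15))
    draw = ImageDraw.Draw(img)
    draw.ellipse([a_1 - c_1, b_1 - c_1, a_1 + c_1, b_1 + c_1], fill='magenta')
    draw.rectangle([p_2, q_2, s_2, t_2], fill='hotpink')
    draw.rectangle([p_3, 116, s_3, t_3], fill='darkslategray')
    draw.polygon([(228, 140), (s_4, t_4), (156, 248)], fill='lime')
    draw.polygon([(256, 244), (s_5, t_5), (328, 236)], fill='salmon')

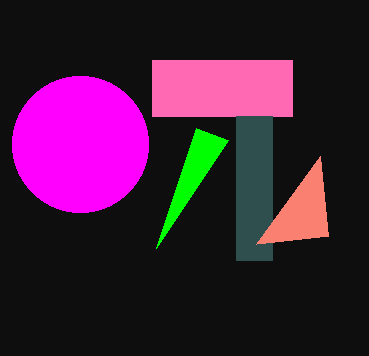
a_1 = 80, b_1 = 144, c_1 = 68, p_2 = 152, q_2 = 60, s_2 = 292, t_2 = 116, p_3 = 236, s_3 = 272, t_3 = 260, s_4 = 196, t_4 = 128, s_5 = 320, t_5 = 156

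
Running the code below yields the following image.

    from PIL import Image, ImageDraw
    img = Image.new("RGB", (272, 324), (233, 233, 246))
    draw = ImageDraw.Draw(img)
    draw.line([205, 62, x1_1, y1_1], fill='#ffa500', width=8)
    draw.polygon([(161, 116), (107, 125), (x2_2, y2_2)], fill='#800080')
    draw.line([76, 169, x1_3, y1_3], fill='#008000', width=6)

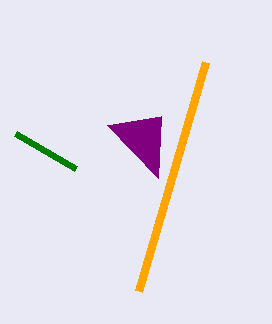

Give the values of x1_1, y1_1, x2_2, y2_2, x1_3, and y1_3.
x1_1 = 138, y1_1 = 291, x2_2 = 158, y2_2 = 178, x1_3 = 16, y1_3 = 134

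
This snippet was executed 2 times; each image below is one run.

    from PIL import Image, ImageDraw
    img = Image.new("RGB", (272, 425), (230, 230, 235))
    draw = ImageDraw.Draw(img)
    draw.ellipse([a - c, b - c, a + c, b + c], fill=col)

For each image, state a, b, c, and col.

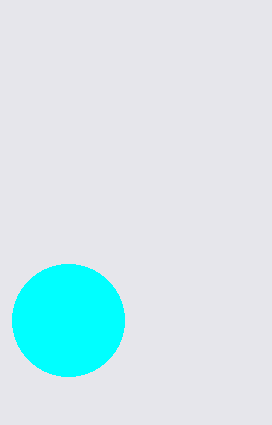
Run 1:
a = 68; b = 320; c = 56; col = 'cyan'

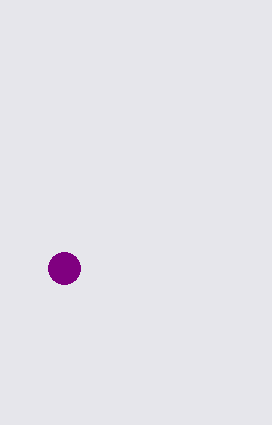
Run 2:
a = 64, b = 268, c = 16, col = 'purple'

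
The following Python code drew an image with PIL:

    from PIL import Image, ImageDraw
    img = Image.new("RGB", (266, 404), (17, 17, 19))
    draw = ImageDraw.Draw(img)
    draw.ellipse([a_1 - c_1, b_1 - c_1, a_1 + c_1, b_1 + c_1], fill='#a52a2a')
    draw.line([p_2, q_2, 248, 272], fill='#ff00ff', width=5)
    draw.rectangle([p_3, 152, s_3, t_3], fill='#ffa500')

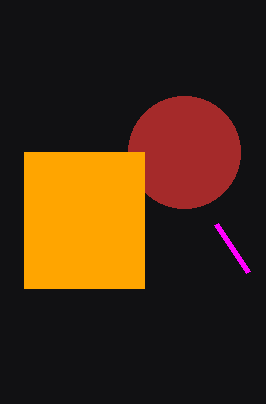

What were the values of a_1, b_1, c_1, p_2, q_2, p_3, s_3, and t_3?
a_1 = 184
b_1 = 152
c_1 = 56
p_2 = 216
q_2 = 224
p_3 = 24
s_3 = 144
t_3 = 288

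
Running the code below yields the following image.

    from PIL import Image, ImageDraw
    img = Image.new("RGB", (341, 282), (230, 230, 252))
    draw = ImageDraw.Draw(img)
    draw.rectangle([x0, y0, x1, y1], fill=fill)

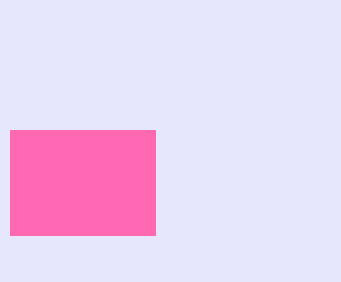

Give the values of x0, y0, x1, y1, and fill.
x0 = 10; y0 = 130; x1 = 155; y1 = 235; fill = 'hotpink'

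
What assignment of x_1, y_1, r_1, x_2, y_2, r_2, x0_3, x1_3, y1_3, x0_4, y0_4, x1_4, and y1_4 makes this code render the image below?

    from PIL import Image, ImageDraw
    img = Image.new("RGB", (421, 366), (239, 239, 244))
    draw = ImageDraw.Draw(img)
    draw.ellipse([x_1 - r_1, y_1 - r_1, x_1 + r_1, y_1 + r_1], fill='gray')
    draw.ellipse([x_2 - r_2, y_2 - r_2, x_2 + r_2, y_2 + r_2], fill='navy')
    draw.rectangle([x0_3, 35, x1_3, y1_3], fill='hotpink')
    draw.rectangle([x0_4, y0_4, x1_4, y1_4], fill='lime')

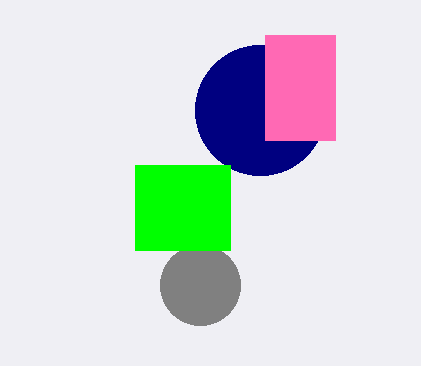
x_1 = 200, y_1 = 285, r_1 = 40, x_2 = 260, y_2 = 110, r_2 = 65, x0_3 = 265, x1_3 = 335, y1_3 = 140, x0_4 = 135, y0_4 = 165, x1_4 = 230, y1_4 = 250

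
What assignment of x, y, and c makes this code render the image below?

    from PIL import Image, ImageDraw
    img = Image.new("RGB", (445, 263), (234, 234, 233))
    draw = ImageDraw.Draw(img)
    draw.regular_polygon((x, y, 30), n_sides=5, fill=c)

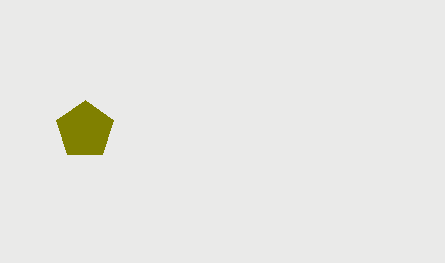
x = 85
y = 130
c = 'olive'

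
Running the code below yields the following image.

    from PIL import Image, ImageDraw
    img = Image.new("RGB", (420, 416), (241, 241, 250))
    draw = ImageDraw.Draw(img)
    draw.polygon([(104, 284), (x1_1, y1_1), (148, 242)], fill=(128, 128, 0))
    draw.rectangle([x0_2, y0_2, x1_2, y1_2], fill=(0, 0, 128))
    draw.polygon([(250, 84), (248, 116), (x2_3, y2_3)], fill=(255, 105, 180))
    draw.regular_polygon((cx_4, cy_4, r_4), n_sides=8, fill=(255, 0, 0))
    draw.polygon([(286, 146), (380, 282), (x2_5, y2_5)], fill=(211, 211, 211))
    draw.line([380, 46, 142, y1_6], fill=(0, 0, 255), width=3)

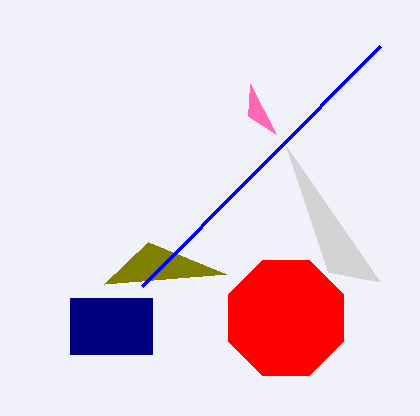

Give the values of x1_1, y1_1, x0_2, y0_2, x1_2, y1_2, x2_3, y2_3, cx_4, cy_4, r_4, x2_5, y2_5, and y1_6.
x1_1 = 226, y1_1 = 274, x0_2 = 70, y0_2 = 298, x1_2 = 152, y1_2 = 354, x2_3 = 276, y2_3 = 134, cx_4 = 286, cy_4 = 318, r_4 = 62, x2_5 = 328, y2_5 = 272, y1_6 = 286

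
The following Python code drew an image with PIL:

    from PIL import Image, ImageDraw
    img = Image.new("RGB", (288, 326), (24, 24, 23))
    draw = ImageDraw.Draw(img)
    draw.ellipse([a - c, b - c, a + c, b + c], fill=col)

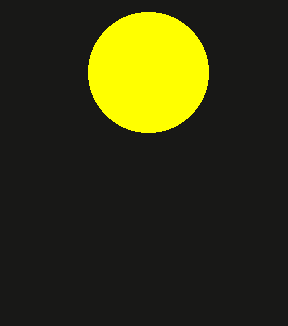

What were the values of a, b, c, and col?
a = 148
b = 72
c = 60
col = 'yellow'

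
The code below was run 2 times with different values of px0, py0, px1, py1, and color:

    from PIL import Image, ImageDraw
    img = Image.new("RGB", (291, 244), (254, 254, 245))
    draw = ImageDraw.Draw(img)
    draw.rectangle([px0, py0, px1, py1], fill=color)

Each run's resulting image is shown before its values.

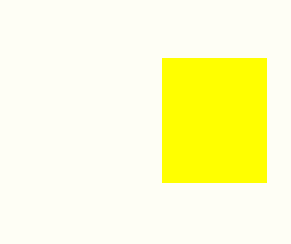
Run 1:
px0 = 162, py0 = 58, px1 = 266, py1 = 182, color = 'yellow'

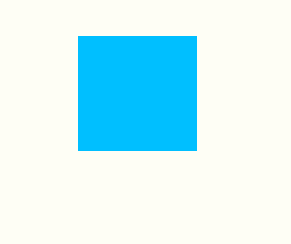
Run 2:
px0 = 78; py0 = 36; px1 = 196; py1 = 150; color = 'deepskyblue'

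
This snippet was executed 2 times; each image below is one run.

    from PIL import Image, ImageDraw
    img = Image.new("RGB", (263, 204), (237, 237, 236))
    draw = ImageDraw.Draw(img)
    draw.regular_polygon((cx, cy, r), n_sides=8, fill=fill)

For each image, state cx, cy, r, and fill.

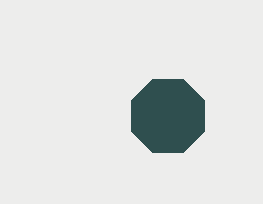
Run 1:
cx = 168; cy = 116; r = 40; fill = 'darkslategray'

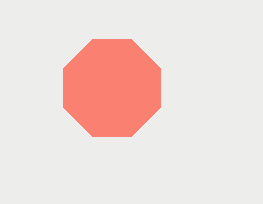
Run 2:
cx = 112
cy = 88
r = 52
fill = 'salmon'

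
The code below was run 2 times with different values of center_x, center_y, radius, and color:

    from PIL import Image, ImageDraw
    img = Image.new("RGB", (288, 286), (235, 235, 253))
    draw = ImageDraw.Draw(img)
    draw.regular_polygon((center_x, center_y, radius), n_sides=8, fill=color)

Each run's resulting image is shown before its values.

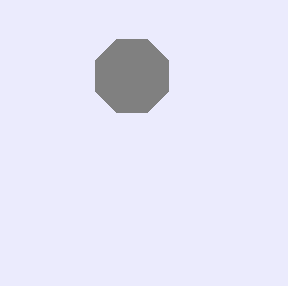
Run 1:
center_x = 132
center_y = 76
radius = 40
color = 'gray'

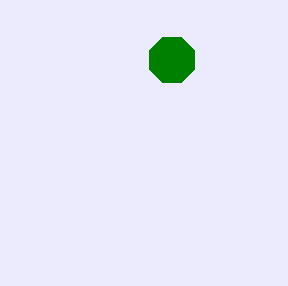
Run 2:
center_x = 172; center_y = 60; radius = 24; color = 'green'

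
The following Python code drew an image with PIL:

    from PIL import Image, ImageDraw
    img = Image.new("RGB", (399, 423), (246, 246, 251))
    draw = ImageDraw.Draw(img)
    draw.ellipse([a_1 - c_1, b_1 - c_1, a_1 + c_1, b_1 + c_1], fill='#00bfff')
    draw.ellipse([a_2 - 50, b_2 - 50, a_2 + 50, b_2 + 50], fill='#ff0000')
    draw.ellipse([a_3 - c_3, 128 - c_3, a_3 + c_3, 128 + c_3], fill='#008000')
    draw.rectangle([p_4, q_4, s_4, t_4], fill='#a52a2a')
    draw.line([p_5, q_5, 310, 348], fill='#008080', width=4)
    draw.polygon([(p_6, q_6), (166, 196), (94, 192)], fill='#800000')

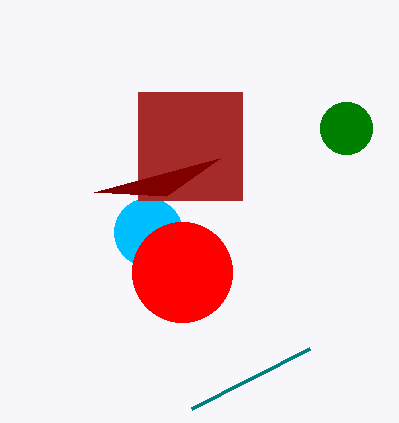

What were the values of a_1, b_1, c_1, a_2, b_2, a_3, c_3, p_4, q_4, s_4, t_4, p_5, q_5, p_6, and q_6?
a_1 = 148
b_1 = 232
c_1 = 34
a_2 = 182
b_2 = 272
a_3 = 346
c_3 = 26
p_4 = 138
q_4 = 92
s_4 = 242
t_4 = 200
p_5 = 192
q_5 = 408
p_6 = 220
q_6 = 158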